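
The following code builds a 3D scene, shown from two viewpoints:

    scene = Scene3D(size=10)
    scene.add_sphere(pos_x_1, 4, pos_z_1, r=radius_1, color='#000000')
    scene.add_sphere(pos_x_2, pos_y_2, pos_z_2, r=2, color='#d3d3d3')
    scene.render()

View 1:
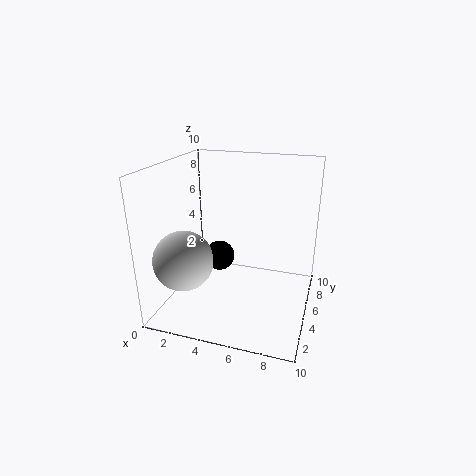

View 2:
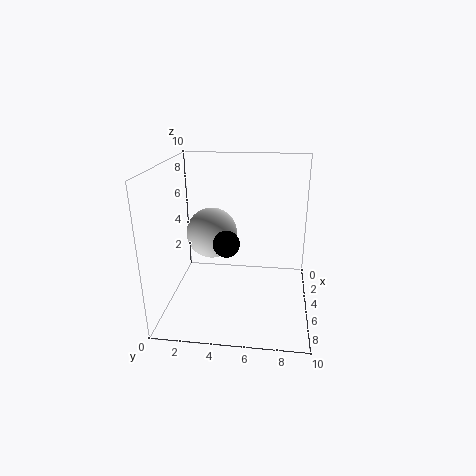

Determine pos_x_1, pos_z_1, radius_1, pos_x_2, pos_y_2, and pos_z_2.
pos_x_1 = 4, pos_z_1 = 4, radius_1 = 1, pos_x_2 = 2, pos_y_2 = 2.5, pos_z_2 = 4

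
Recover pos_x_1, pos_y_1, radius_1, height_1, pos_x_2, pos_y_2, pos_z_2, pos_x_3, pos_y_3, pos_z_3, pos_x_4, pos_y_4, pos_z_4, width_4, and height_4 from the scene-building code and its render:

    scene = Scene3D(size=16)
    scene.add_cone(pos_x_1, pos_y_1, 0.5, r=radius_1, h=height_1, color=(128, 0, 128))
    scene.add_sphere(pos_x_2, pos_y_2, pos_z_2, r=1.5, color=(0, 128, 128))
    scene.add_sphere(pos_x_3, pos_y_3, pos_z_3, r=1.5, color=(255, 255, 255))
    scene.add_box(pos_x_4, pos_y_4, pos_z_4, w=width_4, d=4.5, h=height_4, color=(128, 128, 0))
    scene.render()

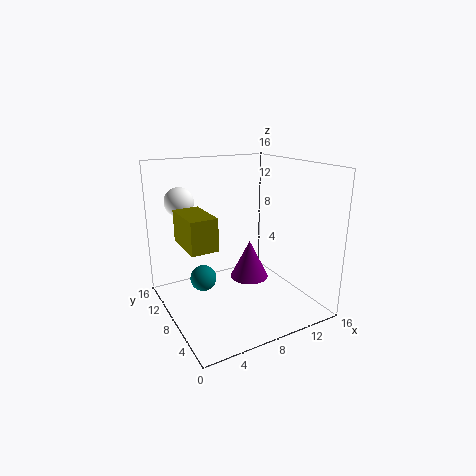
pos_x_1 = 12, pos_y_1 = 12, radius_1 = 2.5, height_1 = 5, pos_x_2 = 4.5, pos_y_2 = 10, pos_z_2 = 3, pos_x_3 = 2, pos_y_3 = 9.5, pos_z_3 = 12.5, pos_x_4 = 0.5, pos_y_4 = 2.5, pos_z_4 = 9.5, width_4 = 2.5, height_4 = 3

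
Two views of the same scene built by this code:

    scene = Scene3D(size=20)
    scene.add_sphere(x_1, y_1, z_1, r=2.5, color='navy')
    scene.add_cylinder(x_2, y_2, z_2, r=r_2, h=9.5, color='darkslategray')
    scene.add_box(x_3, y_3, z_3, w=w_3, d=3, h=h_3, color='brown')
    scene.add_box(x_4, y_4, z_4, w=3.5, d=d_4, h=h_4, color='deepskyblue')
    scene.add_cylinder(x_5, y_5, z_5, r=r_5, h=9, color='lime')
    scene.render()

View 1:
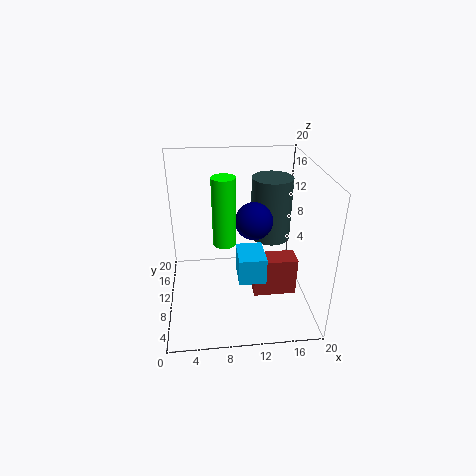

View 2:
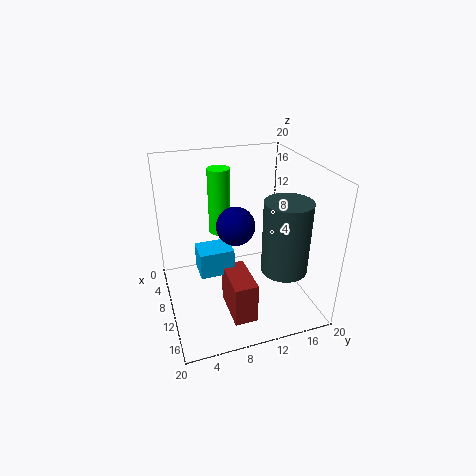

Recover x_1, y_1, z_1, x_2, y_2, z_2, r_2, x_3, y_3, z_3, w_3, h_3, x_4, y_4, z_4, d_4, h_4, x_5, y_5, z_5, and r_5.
x_1 = 12, y_1 = 9, z_1 = 13, x_2 = 15.5, y_2 = 14.5, z_2 = 7.5, r_2 = 3, x_3 = 12, y_3 = 7, z_3 = 2, w_3 = 6, h_3 = 5.5, x_4 = 9.5, y_4 = 4, z_4 = 6.5, d_4 = 4.5, h_4 = 3.5, x_5 = 8, y_5 = 8, z_5 = 10.5, r_5 = 1.5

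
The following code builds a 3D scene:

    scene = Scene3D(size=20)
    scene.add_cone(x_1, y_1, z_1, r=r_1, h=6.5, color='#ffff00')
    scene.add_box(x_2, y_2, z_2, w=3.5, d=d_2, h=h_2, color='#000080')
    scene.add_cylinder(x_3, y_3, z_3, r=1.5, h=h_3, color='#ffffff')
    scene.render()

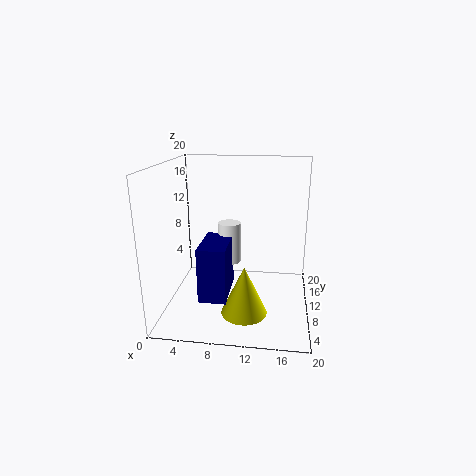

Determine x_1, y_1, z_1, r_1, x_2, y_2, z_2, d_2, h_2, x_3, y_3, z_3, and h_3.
x_1 = 11.5
y_1 = 5
z_1 = 1.5
r_1 = 3
x_2 = 6
y_2 = 2.5
z_2 = 4
d_2 = 6.5
h_2 = 7
x_3 = 9
y_3 = 9
z_3 = 7
h_3 = 5.5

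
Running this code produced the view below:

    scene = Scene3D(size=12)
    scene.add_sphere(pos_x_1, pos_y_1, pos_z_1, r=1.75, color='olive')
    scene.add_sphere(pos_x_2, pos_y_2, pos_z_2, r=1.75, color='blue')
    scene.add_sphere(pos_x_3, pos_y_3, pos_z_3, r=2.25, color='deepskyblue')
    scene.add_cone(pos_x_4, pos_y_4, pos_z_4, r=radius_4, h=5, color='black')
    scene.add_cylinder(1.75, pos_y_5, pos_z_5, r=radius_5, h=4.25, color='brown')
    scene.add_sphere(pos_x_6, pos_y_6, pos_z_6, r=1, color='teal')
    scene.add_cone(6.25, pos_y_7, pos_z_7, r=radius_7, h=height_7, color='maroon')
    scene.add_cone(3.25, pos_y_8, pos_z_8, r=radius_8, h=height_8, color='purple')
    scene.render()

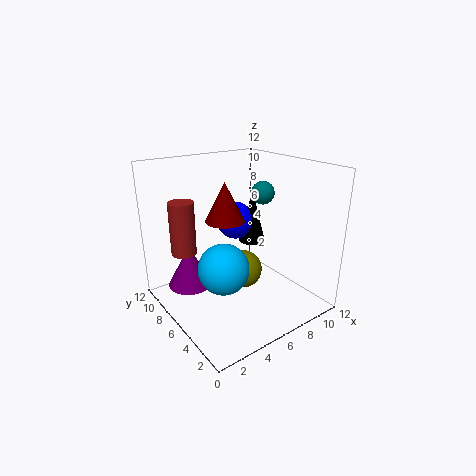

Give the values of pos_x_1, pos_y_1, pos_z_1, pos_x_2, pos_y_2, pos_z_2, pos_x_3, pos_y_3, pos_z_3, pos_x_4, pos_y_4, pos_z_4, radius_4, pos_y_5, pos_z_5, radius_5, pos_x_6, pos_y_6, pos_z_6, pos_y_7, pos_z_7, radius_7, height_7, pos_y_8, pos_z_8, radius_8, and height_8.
pos_x_1 = 7.5, pos_y_1 = 7.25, pos_z_1 = 2, pos_x_2 = 8.25, pos_y_2 = 9.5, pos_z_2 = 6, pos_x_3 = 5, pos_y_3 = 6.75, pos_z_3 = 3, pos_x_4 = 9.5, pos_y_4 = 8.5, pos_z_4 = 4, radius_4 = 1.25, pos_y_5 = 7.5, pos_z_5 = 5.25, radius_5 = 1, pos_x_6 = 9, pos_y_6 = 6.5, pos_z_6 = 9.25, pos_y_7 = 8.25, pos_z_7 = 6.75, radius_7 = 1.75, height_7 = 3.5, pos_y_8 = 9.75, pos_z_8 = 0.75, radius_8 = 2, height_8 = 3.75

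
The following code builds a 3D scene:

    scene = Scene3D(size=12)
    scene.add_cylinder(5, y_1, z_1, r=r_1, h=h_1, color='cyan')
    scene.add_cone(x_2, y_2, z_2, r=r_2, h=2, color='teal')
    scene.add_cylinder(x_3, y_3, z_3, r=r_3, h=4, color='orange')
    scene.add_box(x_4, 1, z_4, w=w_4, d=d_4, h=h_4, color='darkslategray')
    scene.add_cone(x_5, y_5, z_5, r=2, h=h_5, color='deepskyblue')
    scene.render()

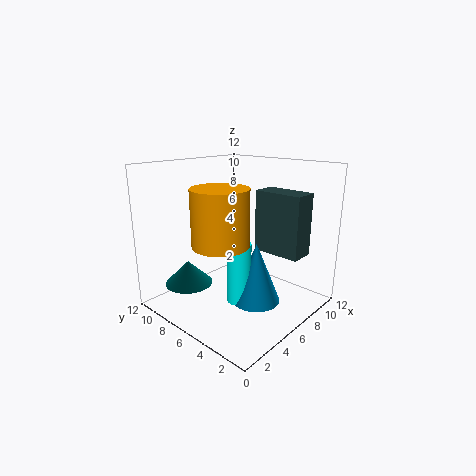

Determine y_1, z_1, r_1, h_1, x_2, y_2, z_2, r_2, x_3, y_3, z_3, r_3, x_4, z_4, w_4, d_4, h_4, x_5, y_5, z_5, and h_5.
y_1 = 5, z_1 = 1, r_1 = 1, h_1 = 5, x_2 = 3, y_2 = 9, z_2 = 2, r_2 = 2, x_3 = 2, y_3 = 4, z_3 = 7, r_3 = 2, x_4 = 7, z_4 = 5, w_4 = 2, d_4 = 4, h_4 = 5, x_5 = 6, y_5 = 4, z_5 = 1, h_5 = 5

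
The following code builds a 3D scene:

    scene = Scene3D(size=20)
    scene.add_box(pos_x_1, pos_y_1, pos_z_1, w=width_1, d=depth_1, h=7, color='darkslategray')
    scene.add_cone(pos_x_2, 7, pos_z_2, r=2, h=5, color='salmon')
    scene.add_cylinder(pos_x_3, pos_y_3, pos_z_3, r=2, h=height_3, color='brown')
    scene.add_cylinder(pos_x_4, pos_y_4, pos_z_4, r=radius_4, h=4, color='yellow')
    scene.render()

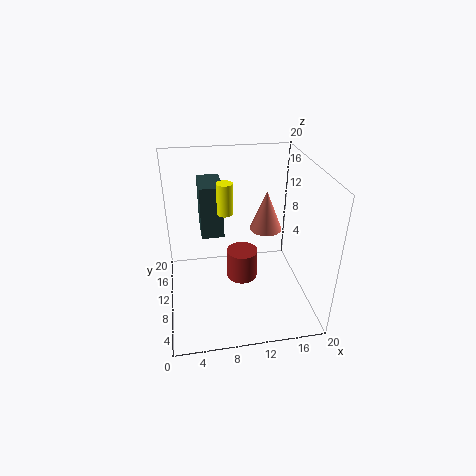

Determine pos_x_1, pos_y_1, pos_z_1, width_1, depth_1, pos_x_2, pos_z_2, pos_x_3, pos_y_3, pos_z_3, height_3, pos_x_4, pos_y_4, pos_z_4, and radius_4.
pos_x_1 = 5
pos_y_1 = 9
pos_z_1 = 11
width_1 = 3
depth_1 = 5
pos_x_2 = 13
pos_z_2 = 13
pos_x_3 = 10
pos_y_3 = 7
pos_z_3 = 6
height_3 = 4
pos_x_4 = 8
pos_y_4 = 8
pos_z_4 = 15
radius_4 = 1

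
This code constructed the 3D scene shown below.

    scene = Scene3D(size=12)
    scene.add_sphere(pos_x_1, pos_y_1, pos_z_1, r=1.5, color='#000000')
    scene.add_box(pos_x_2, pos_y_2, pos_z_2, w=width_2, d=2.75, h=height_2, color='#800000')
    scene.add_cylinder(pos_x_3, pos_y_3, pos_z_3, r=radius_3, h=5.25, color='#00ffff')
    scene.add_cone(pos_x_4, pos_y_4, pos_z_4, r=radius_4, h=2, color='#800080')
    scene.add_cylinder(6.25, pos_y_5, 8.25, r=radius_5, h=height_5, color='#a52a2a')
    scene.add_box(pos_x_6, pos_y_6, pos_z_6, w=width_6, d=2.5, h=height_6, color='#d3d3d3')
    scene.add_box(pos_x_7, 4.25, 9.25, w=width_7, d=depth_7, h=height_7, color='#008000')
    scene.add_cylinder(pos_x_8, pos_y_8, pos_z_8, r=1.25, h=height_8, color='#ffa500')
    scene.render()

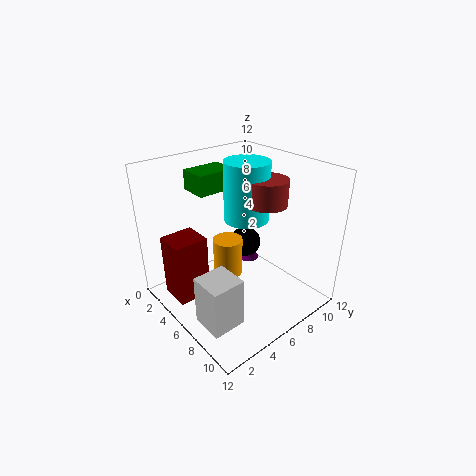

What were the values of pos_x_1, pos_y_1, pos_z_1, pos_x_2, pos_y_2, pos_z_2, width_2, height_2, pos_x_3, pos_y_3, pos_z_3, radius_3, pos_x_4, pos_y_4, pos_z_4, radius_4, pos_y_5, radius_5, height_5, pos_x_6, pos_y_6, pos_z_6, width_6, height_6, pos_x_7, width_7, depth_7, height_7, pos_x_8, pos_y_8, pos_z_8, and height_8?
pos_x_1 = 3
pos_y_1 = 9.5
pos_z_1 = 3
pos_x_2 = 3
pos_y_2 = 0.5
pos_z_2 = 1.5
width_2 = 2.5
height_2 = 5.25
pos_x_3 = 4.5
pos_y_3 = 8.25
pos_z_3 = 6.5
radius_3 = 2
pos_x_4 = 3.5
pos_y_4 = 9.5
pos_z_4 = 1.5
radius_4 = 1
pos_y_5 = 9
radius_5 = 1.75
height_5 = 2.25
pos_x_6 = 8
pos_y_6 = 0.25
pos_z_6 = 2
width_6 = 2.5
height_6 = 3.75
pos_x_7 = 1
width_7 = 2.5
depth_7 = 3.5
height_7 = 1.75
pos_x_8 = 5.25
pos_y_8 = 5.5
pos_z_8 = 2.5
height_8 = 3.25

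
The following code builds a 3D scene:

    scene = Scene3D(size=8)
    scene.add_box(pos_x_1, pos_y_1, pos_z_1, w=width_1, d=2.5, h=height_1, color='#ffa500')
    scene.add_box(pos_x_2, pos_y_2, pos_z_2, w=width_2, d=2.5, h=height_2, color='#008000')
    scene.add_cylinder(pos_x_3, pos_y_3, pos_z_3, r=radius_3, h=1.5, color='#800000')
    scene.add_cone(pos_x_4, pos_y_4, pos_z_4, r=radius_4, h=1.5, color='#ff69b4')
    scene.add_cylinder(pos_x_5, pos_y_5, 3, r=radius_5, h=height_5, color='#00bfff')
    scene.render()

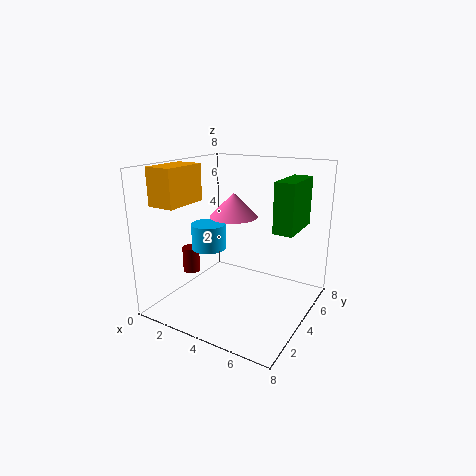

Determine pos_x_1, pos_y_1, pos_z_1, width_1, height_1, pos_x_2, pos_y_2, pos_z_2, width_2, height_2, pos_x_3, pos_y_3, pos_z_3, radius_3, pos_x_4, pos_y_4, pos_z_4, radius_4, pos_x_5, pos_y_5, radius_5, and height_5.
pos_x_1 = 0.5
pos_y_1 = 1
pos_z_1 = 6
width_1 = 1.5
height_1 = 2
pos_x_2 = 6.5
pos_y_2 = 3
pos_z_2 = 5
width_2 = 1
height_2 = 2.5
pos_x_3 = 1
pos_y_3 = 3.5
pos_z_3 = 1.5
radius_3 = 0.5
pos_x_4 = 2.5
pos_y_4 = 6
pos_z_4 = 4.5
radius_4 = 1.5
pos_x_5 = 2
pos_y_5 = 4
radius_5 = 1
height_5 = 1.5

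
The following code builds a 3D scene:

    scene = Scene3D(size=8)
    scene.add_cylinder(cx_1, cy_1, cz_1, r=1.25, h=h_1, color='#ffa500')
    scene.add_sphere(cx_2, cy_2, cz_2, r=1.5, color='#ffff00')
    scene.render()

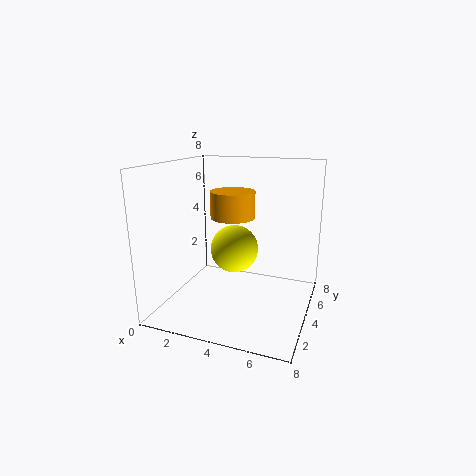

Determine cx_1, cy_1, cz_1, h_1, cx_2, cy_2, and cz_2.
cx_1 = 3.5, cy_1 = 4.5, cz_1 = 5, h_1 = 1.5, cx_2 = 3, cy_2 = 6, cz_2 = 2.5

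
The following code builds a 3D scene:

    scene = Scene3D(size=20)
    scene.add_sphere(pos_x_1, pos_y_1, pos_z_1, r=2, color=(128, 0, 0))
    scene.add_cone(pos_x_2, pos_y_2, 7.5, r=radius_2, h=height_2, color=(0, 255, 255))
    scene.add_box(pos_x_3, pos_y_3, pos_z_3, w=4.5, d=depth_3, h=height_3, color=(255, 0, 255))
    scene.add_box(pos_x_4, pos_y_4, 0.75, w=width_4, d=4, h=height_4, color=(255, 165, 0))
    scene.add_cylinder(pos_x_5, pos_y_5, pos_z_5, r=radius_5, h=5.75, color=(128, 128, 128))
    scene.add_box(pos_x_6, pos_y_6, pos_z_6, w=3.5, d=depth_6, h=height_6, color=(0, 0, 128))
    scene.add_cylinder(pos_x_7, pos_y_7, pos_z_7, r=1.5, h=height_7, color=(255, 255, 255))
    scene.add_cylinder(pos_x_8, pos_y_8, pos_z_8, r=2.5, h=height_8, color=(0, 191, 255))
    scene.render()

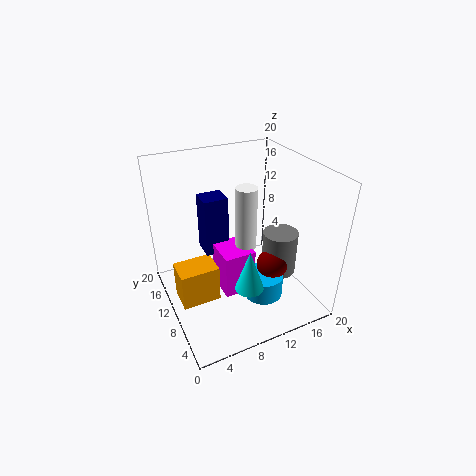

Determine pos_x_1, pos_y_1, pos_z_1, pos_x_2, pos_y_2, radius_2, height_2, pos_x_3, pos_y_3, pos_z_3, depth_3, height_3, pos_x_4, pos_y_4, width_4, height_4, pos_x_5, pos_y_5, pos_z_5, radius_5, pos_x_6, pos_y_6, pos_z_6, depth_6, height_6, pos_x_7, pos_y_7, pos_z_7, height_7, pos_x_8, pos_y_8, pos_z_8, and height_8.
pos_x_1 = 12.25; pos_y_1 = 4.5; pos_z_1 = 8.5; pos_x_2 = 8; pos_y_2 = 2.75; radius_2 = 1.75; height_2 = 5.25; pos_x_3 = 7.25; pos_y_3 = 8; pos_z_3 = 1.75; depth_3 = 5; height_3 = 6.5; pos_x_4 = 1.25; pos_y_4 = 9.25; width_4 = 5.5; height_4 = 5.5; pos_x_5 = 13.75; pos_y_5 = 5.25; pos_z_5 = 6.75; radius_5 = 2.25; pos_x_6 = 6.25; pos_y_6 = 12.5; pos_z_6 = 6.5; depth_6 = 3.25; height_6 = 8.5; pos_x_7 = 11.5; pos_y_7 = 10.5; pos_z_7 = 8; height_7 = 9; pos_x_8 = 10.75; pos_y_8 = 4; pos_z_8 = 4.75; height_8 = 3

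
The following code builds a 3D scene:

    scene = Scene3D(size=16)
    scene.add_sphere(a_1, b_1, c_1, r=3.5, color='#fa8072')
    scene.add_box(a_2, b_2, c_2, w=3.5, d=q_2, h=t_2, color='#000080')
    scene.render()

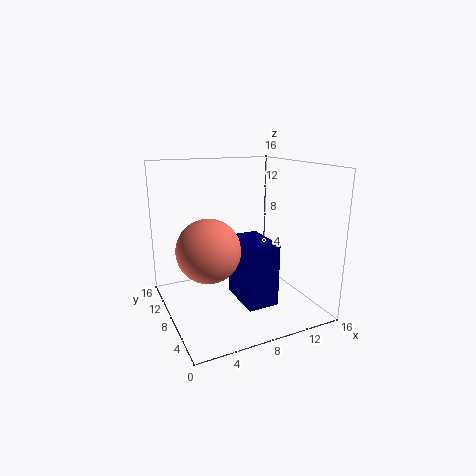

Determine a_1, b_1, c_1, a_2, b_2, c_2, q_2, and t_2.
a_1 = 4.5
b_1 = 8
c_1 = 7
a_2 = 7.5
b_2 = 4
c_2 = 1
q_2 = 5.5
t_2 = 7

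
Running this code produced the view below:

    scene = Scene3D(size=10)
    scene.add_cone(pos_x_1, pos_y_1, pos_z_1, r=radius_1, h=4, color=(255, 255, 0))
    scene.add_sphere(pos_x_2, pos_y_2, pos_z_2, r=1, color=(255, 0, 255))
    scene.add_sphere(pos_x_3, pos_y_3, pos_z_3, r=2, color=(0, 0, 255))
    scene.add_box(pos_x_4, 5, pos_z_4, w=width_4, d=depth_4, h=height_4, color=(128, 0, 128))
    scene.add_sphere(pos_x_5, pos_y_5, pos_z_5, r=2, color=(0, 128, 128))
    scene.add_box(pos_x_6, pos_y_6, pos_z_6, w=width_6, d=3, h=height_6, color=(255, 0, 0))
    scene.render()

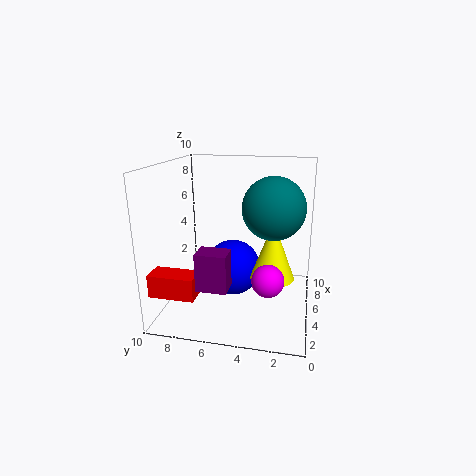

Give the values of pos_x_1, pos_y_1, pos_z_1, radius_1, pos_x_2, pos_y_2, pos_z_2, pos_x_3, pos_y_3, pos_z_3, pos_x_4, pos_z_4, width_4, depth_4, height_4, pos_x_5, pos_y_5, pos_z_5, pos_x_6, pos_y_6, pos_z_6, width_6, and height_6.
pos_x_1 = 4.5; pos_y_1 = 2.5; pos_z_1 = 2.5; radius_1 = 1.5; pos_x_2 = 2; pos_y_2 = 2.5; pos_z_2 = 3.5; pos_x_3 = 5.5; pos_y_3 = 5.5; pos_z_3 = 2.5; pos_x_4 = 1.5; pos_z_4 = 2.5; width_4 = 1.5; depth_4 = 2; height_4 = 2.5; pos_x_5 = 4; pos_y_5 = 2.5; pos_z_5 = 7.5; pos_x_6 = 1; pos_y_6 = 7; pos_z_6 = 2; width_6 = 1.5; height_6 = 1.5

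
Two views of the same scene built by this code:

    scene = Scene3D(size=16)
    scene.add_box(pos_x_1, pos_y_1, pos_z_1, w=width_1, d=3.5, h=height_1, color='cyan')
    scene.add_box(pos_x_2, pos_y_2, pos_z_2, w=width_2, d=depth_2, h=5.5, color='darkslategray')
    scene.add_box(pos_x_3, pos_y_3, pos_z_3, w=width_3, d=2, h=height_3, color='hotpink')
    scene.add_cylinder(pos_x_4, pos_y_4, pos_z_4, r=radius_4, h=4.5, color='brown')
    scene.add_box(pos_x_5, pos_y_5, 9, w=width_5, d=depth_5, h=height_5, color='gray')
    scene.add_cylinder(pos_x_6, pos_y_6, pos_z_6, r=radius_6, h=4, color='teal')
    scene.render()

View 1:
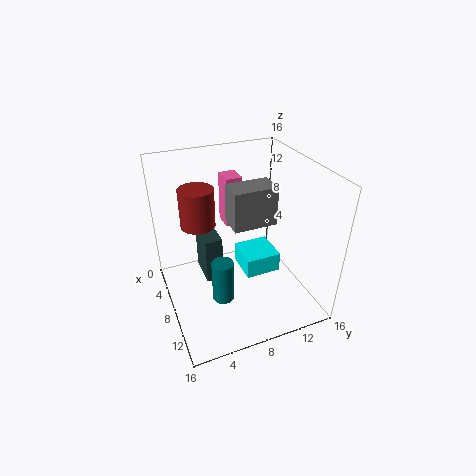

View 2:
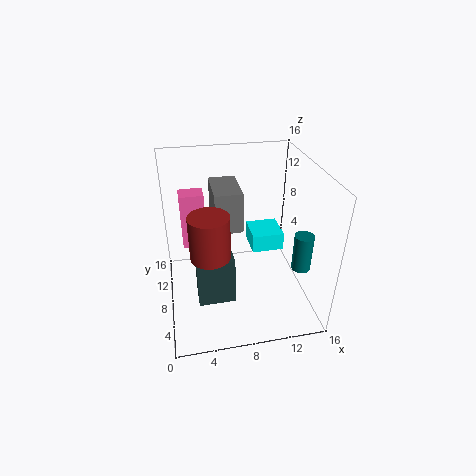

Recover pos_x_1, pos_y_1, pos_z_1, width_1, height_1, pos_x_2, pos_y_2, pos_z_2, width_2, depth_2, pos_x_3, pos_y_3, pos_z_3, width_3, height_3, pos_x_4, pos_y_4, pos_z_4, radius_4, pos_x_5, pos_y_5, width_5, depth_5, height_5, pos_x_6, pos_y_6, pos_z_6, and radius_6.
pos_x_1 = 9.5, pos_y_1 = 7, pos_z_1 = 6.5, width_1 = 3.5, height_1 = 2, pos_x_2 = 3, pos_y_2 = 4.5, pos_z_2 = 2, width_2 = 4, depth_2 = 2, pos_x_3 = 2, pos_y_3 = 8, pos_z_3 = 7.5, width_3 = 2.5, height_3 = 6, pos_x_4 = 4.5, pos_y_4 = 4.5, pos_z_4 = 8.5, radius_4 = 2, pos_x_5 = 5.5, pos_y_5 = 7.5, width_5 = 3, depth_5 = 5, height_5 = 4.5, pos_x_6 = 14, pos_y_6 = 4, pos_z_6 = 6, radius_6 = 1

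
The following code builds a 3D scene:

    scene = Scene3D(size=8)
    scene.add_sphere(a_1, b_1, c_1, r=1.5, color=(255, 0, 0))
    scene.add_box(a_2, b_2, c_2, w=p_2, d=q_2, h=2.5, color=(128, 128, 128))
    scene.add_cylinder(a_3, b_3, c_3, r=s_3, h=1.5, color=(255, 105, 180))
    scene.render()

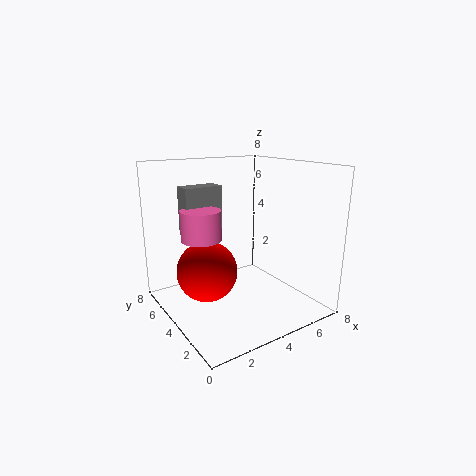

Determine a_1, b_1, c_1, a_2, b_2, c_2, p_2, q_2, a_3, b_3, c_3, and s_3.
a_1 = 1.5; b_1 = 3; c_1 = 3; a_2 = 1; b_2 = 4; c_2 = 4.5; p_2 = 2; q_2 = 1; a_3 = 1.5; b_3 = 3.5; c_3 = 4.5; s_3 = 1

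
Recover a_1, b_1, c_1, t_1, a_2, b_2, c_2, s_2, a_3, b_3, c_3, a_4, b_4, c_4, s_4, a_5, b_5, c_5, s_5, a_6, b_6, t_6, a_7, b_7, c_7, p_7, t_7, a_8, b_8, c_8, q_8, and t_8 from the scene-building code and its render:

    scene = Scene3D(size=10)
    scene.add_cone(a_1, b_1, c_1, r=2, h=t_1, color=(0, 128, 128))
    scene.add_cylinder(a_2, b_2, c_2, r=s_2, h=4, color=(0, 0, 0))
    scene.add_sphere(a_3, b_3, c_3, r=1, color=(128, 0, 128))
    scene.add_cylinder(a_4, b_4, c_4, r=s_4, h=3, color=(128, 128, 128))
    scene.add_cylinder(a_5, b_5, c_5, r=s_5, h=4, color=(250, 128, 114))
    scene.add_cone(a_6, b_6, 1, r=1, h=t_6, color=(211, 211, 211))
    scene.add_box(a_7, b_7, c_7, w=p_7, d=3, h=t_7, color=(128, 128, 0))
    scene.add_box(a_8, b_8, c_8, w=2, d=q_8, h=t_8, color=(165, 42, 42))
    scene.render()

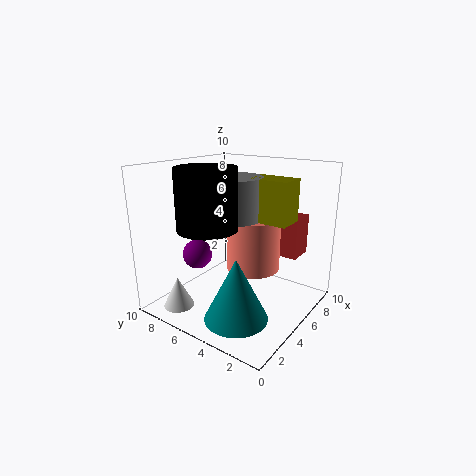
a_1 = 2; b_1 = 3; c_1 = 1; t_1 = 4; a_2 = 3; b_2 = 6; c_2 = 6; s_2 = 2; a_3 = 3; b_3 = 7; c_3 = 4; a_4 = 6; b_4 = 6; c_4 = 6; s_4 = 2; a_5 = 7; b_5 = 5; c_5 = 2; s_5 = 2; a_6 = 1; b_6 = 7; t_6 = 2; a_7 = 6; b_7 = 2; c_7 = 6; p_7 = 2; t_7 = 3; a_8 = 8; b_8 = 2; c_8 = 3; q_8 = 3; t_8 = 3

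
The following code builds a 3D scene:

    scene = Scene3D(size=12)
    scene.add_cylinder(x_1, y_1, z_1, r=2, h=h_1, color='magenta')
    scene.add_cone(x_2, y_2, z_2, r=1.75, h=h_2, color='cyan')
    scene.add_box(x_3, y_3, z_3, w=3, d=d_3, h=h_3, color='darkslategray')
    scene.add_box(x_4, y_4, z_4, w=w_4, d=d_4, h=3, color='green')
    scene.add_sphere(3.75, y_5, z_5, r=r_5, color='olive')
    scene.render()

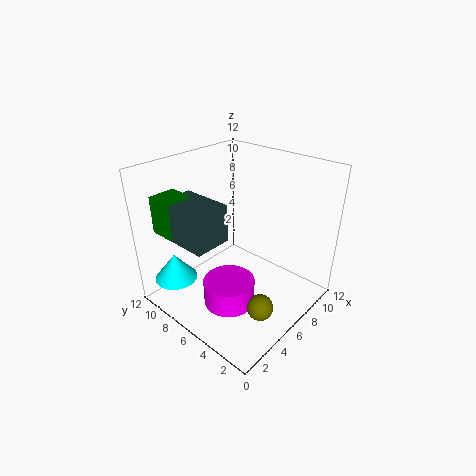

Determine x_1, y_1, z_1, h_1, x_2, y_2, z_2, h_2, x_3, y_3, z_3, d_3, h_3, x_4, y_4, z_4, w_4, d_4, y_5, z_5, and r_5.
x_1 = 3.25
y_1 = 4.5
z_1 = 2
h_1 = 2
x_2 = 1.75
y_2 = 9.25
z_2 = 2.75
h_2 = 2.25
x_3 = 1.25
y_3 = 5.5
z_3 = 6.75
d_3 = 4.25
h_3 = 3
x_4 = 1
y_4 = 8.5
z_4 = 7
w_4 = 2.25
d_4 = 2
y_5 = 1.75
z_5 = 2.5
r_5 = 1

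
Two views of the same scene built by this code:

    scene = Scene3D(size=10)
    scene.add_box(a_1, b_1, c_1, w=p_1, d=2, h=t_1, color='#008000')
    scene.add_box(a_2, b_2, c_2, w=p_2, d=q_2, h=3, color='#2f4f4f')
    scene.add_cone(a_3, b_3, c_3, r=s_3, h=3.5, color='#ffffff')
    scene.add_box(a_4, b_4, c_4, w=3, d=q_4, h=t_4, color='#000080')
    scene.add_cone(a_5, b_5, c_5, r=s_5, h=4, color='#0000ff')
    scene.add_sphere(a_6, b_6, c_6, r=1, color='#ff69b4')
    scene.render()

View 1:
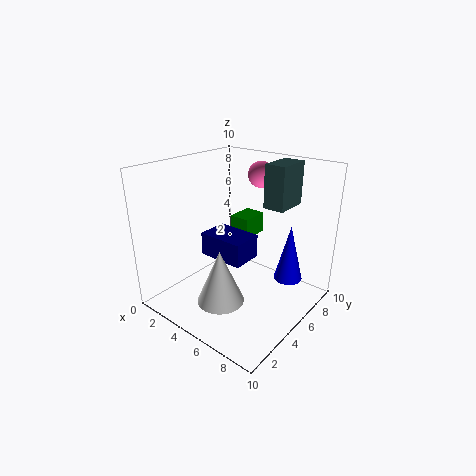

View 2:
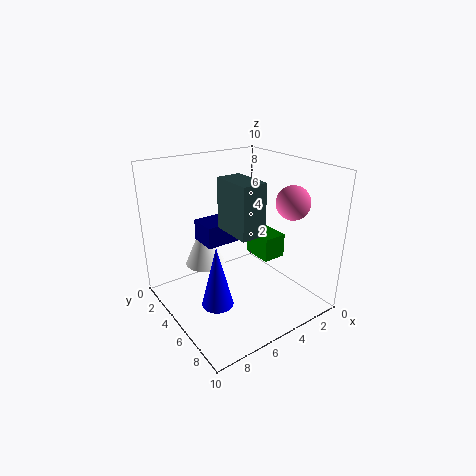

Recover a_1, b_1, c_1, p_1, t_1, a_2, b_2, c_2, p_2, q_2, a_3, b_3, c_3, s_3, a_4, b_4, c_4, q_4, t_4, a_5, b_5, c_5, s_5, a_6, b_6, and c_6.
a_1 = 3.5
b_1 = 6
c_1 = 4.5
p_1 = 1.5
t_1 = 1.5
a_2 = 6
b_2 = 6.5
c_2 = 7
p_2 = 1.5
q_2 = 2.5
a_3 = 6
b_3 = 2
c_3 = 2
s_3 = 1.5
a_4 = 4
b_4 = 2.5
c_4 = 4.5
q_4 = 2
t_4 = 1.5
a_5 = 8
b_5 = 7
c_5 = 2
s_5 = 1
a_6 = 4
b_6 = 9
c_6 = 8.5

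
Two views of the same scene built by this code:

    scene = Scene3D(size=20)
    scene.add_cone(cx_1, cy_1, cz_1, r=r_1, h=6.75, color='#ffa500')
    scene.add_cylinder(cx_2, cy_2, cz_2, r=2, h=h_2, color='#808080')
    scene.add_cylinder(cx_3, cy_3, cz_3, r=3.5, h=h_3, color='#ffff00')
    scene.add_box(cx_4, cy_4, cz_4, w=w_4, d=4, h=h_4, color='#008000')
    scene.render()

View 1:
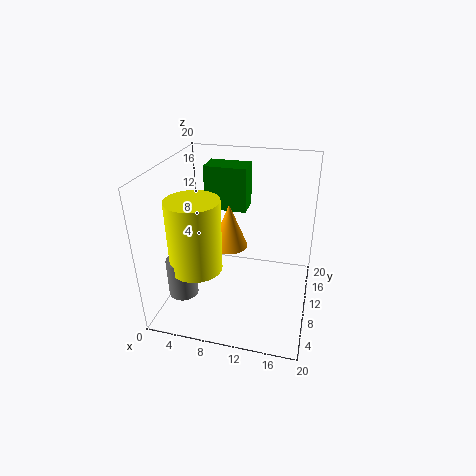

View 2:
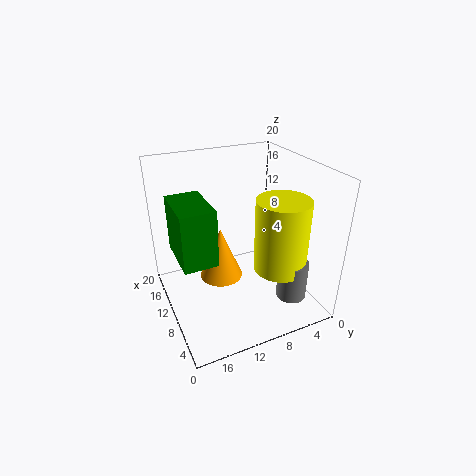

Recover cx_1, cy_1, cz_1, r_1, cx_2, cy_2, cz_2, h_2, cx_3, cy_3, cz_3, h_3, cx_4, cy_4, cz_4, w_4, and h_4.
cx_1 = 7.75
cy_1 = 13.5
cz_1 = 6.5
r_1 = 2.75
cx_2 = 3.5
cy_2 = 5
cz_2 = 3.25
h_2 = 5.25
cx_3 = 5.25
cy_3 = 6
cz_3 = 7
h_3 = 9.75
cx_4 = 3.25
cy_4 = 15.5
cz_4 = 11.25
w_4 = 6.5
h_4 = 6.75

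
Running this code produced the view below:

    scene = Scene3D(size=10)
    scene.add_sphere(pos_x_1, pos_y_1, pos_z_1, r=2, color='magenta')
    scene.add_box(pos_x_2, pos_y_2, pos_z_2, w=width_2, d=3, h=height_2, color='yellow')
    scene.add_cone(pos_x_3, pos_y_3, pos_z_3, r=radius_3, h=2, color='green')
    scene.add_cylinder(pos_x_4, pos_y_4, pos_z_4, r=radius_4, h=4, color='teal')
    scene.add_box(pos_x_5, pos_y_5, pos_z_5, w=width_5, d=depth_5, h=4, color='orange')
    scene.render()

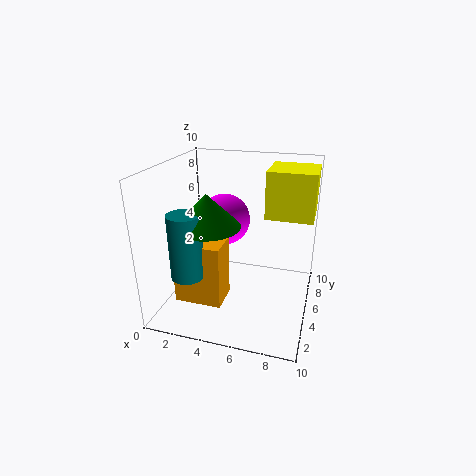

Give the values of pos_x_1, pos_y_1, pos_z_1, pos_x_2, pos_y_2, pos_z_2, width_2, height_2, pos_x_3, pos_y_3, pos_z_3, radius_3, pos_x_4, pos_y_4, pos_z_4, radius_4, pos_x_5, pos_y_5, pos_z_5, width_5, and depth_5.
pos_x_1 = 3
pos_y_1 = 8
pos_z_1 = 5
pos_x_2 = 7
pos_y_2 = 4
pos_z_2 = 7
width_2 = 3
height_2 = 3
pos_x_3 = 4
pos_y_3 = 2
pos_z_3 = 7
radius_3 = 2
pos_x_4 = 3
pos_y_4 = 1
pos_z_4 = 4
radius_4 = 1
pos_x_5 = 2
pos_y_5 = 1
pos_z_5 = 2
width_5 = 3
depth_5 = 2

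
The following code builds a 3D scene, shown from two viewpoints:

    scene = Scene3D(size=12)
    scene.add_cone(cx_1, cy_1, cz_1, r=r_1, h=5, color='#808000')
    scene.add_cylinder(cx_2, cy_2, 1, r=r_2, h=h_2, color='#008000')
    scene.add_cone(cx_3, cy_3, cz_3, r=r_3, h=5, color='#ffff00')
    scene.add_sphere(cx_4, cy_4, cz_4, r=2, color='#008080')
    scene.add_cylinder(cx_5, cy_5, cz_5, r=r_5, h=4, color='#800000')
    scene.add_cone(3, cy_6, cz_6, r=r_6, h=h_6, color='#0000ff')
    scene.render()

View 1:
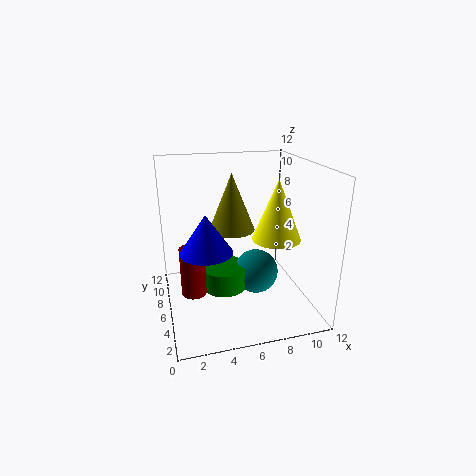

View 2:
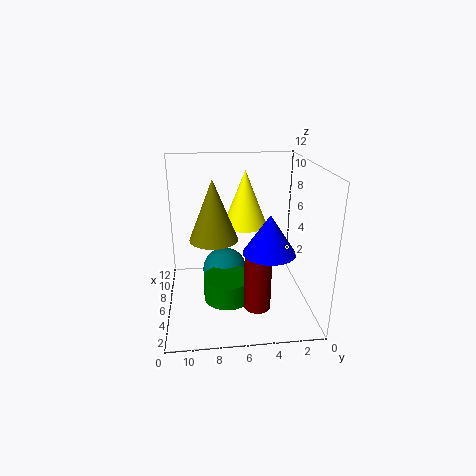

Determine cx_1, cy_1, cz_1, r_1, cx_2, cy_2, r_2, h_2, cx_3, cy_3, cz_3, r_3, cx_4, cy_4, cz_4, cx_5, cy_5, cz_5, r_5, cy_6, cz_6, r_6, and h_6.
cx_1 = 6, cy_1 = 8, cz_1 = 6, r_1 = 2, cx_2 = 5, cy_2 = 7, r_2 = 2, h_2 = 2, cx_3 = 9, cy_3 = 5, cz_3 = 6, r_3 = 2, cx_4 = 8, cy_4 = 7, cz_4 = 2, cx_5 = 2, cy_5 = 5, cz_5 = 2, r_5 = 1, cy_6 = 4, cz_6 = 6, r_6 = 2, h_6 = 3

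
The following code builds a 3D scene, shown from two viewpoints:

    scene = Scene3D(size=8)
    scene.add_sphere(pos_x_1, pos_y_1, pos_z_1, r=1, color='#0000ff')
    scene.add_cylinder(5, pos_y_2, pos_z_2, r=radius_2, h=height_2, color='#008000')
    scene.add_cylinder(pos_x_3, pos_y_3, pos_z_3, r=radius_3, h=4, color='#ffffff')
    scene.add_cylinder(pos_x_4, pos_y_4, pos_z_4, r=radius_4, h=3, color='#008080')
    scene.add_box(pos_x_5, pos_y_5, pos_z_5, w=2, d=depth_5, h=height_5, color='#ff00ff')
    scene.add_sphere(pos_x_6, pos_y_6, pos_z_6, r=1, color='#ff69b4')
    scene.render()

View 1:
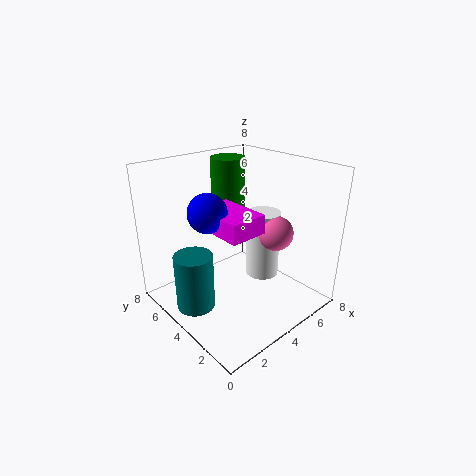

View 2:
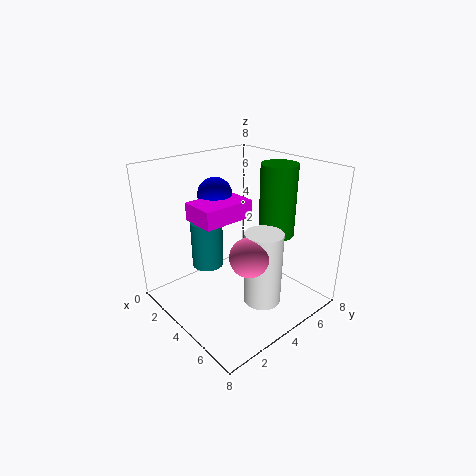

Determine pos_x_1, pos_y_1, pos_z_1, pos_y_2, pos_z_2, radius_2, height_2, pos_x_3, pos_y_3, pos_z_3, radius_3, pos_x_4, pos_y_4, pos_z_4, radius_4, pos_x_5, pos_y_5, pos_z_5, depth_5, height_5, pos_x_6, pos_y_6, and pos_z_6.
pos_x_1 = 2, pos_y_1 = 4, pos_z_1 = 6, pos_y_2 = 6, pos_z_2 = 4, radius_2 = 1, height_2 = 4, pos_x_3 = 6, pos_y_3 = 4, pos_z_3 = 1, radius_3 = 1, pos_x_4 = 1, pos_y_4 = 4, pos_z_4 = 1, radius_4 = 1, pos_x_5 = 2, pos_y_5 = 2, pos_z_5 = 5, depth_5 = 3, height_5 = 1, pos_x_6 = 6, pos_y_6 = 3, pos_z_6 = 4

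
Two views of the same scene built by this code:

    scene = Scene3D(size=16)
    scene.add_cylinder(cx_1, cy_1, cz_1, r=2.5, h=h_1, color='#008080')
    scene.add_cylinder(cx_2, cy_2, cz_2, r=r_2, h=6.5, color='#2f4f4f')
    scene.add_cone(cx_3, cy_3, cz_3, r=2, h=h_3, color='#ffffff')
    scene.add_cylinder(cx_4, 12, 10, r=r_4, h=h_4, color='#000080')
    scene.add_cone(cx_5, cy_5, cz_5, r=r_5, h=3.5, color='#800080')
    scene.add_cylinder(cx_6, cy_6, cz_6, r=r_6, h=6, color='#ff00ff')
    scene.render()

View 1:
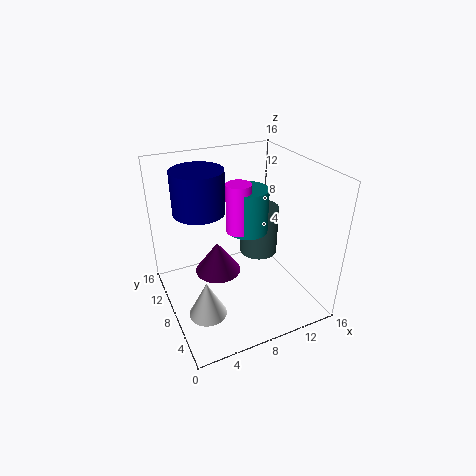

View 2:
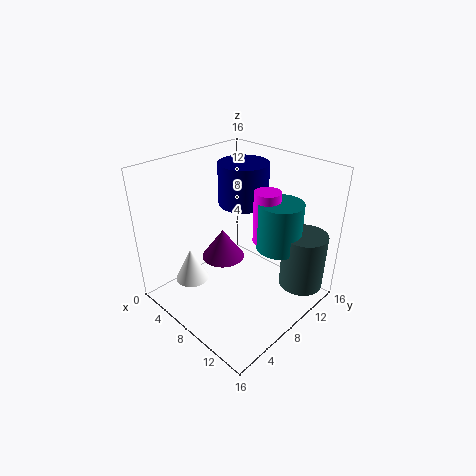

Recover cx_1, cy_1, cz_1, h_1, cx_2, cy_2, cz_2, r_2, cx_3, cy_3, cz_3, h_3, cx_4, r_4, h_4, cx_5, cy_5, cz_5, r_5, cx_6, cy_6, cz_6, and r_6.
cx_1 = 11, cy_1 = 11.5, cz_1 = 6.5, h_1 = 5.5, cx_2 = 13.5, cy_2 = 13, cz_2 = 2, r_2 = 2.5, cx_3 = 3, cy_3 = 5, cz_3 = 1.5, h_3 = 4, cx_4 = 5, r_4 = 3, h_4 = 5, cx_5 = 5.5, cy_5 = 8, cz_5 = 4.5, r_5 = 2.5, cx_6 = 9.5, cy_6 = 11, cz_6 = 7, r_6 = 1.5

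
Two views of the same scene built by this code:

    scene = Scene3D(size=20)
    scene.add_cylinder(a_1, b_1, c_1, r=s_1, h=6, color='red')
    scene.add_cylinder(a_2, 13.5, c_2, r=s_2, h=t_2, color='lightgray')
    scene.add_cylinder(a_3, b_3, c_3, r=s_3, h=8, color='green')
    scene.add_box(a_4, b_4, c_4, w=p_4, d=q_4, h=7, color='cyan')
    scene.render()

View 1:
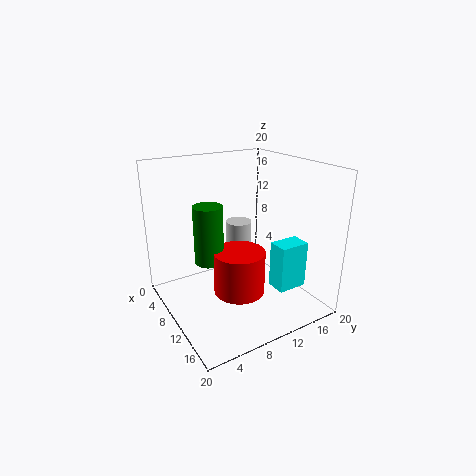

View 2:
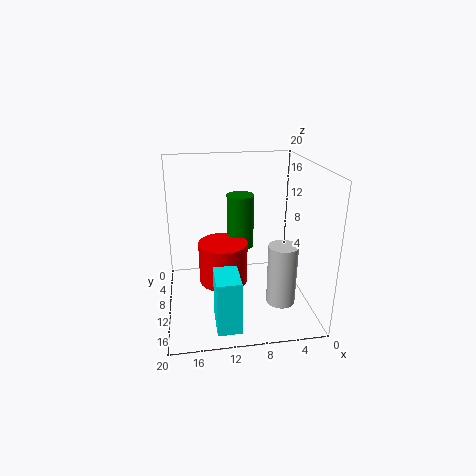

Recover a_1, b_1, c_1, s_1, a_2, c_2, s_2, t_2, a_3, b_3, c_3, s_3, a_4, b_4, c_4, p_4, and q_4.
a_1 = 12, b_1 = 9, c_1 = 3, s_1 = 3.5, a_2 = 4.5, c_2 = 1.5, s_2 = 2, t_2 = 8.5, a_3 = 9, b_3 = 6, c_3 = 7, s_3 = 2, a_4 = 11, b_4 = 15, c_4 = 1.5, p_4 = 3, q_4 = 4.5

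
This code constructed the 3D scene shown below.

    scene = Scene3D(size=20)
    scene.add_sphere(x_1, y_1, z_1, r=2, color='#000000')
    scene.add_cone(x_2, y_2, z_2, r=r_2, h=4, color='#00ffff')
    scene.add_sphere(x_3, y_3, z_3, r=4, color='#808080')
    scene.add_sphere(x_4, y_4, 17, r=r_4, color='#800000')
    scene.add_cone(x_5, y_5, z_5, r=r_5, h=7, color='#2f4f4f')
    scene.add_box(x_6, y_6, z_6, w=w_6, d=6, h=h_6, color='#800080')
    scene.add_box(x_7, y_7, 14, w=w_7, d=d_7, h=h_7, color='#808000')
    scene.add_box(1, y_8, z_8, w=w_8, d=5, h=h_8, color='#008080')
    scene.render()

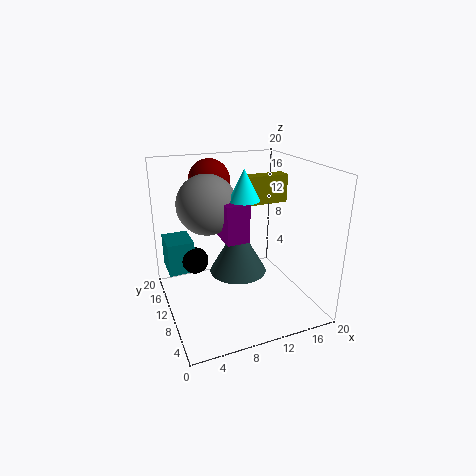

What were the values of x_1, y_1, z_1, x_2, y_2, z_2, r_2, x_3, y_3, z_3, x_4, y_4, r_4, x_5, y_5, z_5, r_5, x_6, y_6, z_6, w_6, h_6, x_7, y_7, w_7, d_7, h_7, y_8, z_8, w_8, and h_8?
x_1 = 5, y_1 = 15, z_1 = 5, x_2 = 10, y_2 = 8, z_2 = 16, r_2 = 2, x_3 = 6, y_3 = 11, z_3 = 15, x_4 = 8, y_4 = 16, r_4 = 3, x_5 = 10, y_5 = 10, z_5 = 5, r_5 = 4, x_6 = 7, y_6 = 6, z_6 = 11, w_6 = 3, h_6 = 5, x_7 = 12, y_7 = 11, w_7 = 6, d_7 = 2, h_7 = 4, y_8 = 15, z_8 = 3, w_8 = 4, h_8 = 5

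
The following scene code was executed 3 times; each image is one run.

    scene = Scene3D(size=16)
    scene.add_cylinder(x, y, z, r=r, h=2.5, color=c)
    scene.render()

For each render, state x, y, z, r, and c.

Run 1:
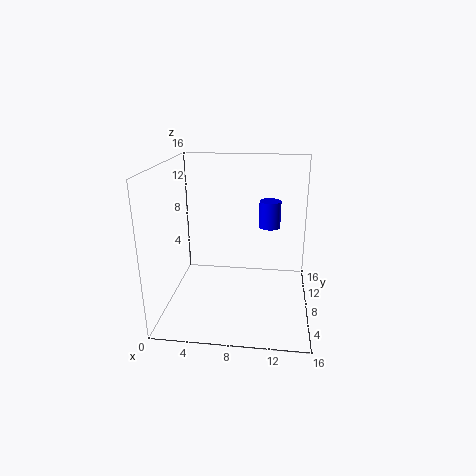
x = 11.5
y = 4
z = 11
r = 1
c = 'blue'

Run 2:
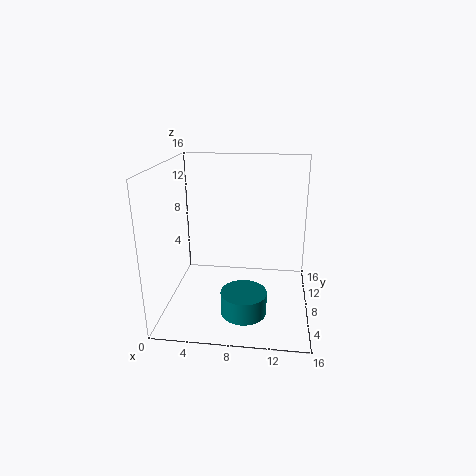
x = 9
y = 5
z = 0.5
r = 2.5
c = 'teal'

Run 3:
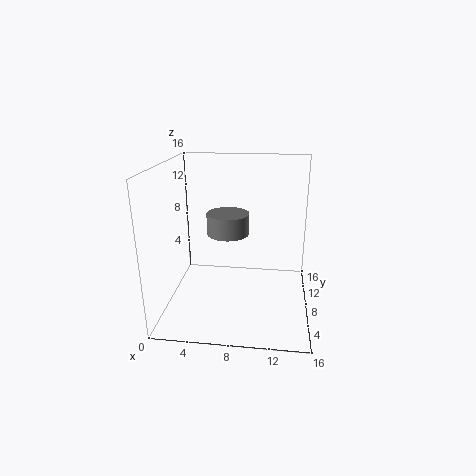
x = 6.5
y = 10.5
z = 7.5
r = 2.5
c = 'gray'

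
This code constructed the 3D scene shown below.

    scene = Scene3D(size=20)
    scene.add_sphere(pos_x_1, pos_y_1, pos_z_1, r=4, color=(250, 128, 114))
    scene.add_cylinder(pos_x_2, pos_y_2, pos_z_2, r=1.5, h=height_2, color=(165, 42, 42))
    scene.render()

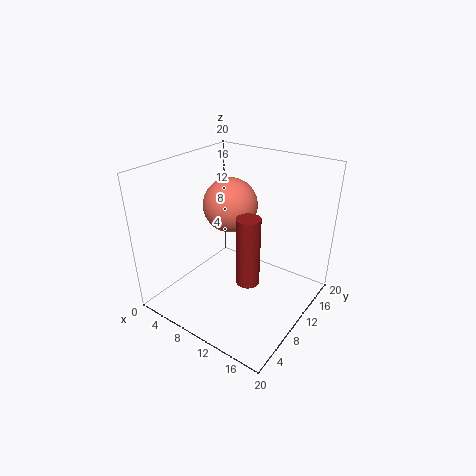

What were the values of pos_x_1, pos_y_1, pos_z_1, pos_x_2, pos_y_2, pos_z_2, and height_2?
pos_x_1 = 6.5, pos_y_1 = 13, pos_z_1 = 13, pos_x_2 = 14, pos_y_2 = 6.5, pos_z_2 = 6.5, height_2 = 9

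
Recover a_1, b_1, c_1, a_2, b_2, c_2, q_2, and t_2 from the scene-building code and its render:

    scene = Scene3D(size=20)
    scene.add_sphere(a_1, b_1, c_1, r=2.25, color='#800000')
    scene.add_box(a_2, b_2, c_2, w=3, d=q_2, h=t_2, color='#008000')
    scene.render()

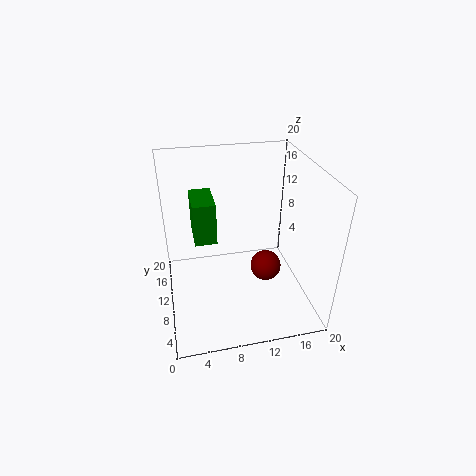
a_1 = 14.25, b_1 = 10, c_1 = 4.5, a_2 = 4, b_2 = 9.25, c_2 = 10, q_2 = 5.5, t_2 = 5.75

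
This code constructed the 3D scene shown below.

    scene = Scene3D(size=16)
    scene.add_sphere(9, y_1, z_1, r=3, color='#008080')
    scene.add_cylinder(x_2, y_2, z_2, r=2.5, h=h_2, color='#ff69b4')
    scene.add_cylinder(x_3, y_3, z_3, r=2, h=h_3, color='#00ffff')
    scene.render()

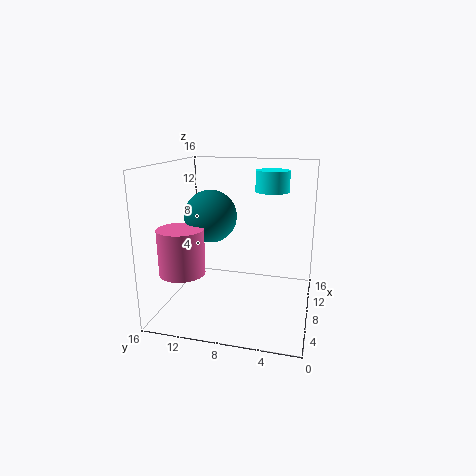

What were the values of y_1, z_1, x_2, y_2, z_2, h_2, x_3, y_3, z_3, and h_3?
y_1 = 11.5
z_1 = 10
x_2 = 5
y_2 = 13.5
z_2 = 4.5
h_2 = 5
x_3 = 12.5
y_3 = 5
z_3 = 12.5
h_3 = 2.5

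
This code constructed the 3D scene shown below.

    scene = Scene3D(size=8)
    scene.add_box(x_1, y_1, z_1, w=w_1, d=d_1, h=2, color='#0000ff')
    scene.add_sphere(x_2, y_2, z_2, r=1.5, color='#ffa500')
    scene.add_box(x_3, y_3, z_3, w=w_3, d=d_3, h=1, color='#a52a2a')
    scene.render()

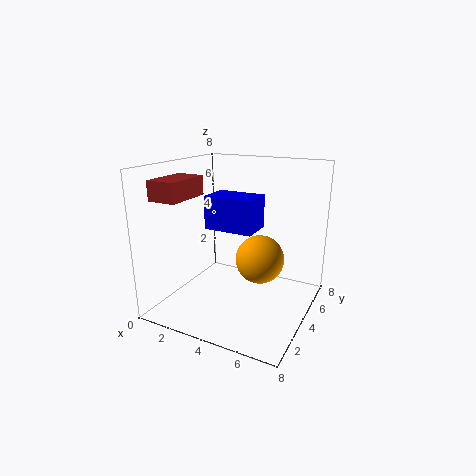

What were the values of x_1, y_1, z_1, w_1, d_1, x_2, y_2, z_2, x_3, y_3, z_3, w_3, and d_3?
x_1 = 1.5
y_1 = 4.5
z_1 = 4
w_1 = 3
d_1 = 2
x_2 = 4.5
y_2 = 6
z_2 = 2
x_3 = 1
y_3 = 0.5
z_3 = 6.5
w_3 = 1.5
d_3 = 2.5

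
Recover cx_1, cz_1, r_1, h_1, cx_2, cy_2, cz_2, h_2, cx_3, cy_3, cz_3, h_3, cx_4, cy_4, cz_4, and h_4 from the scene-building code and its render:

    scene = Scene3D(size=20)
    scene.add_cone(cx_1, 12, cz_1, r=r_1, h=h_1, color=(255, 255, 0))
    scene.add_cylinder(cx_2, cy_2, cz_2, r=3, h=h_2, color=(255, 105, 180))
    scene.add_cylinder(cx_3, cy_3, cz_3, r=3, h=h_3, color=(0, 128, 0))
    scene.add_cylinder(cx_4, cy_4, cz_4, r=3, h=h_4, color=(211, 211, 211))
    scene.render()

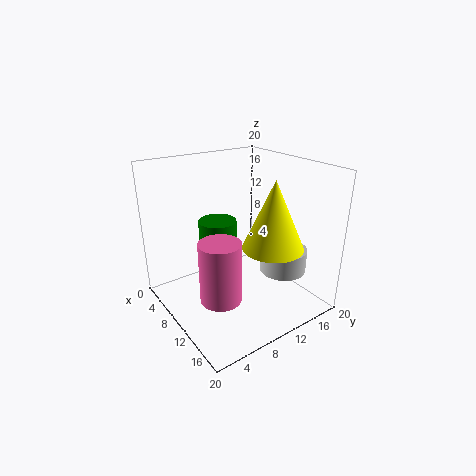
cx_1 = 15
cz_1 = 10
r_1 = 4
h_1 = 9
cx_2 = 10
cy_2 = 7
cz_2 = 1
h_2 = 9
cx_3 = 3
cy_3 = 11
cz_3 = 3
h_3 = 7
cx_4 = 16
cy_4 = 13
cz_4 = 7
h_4 = 3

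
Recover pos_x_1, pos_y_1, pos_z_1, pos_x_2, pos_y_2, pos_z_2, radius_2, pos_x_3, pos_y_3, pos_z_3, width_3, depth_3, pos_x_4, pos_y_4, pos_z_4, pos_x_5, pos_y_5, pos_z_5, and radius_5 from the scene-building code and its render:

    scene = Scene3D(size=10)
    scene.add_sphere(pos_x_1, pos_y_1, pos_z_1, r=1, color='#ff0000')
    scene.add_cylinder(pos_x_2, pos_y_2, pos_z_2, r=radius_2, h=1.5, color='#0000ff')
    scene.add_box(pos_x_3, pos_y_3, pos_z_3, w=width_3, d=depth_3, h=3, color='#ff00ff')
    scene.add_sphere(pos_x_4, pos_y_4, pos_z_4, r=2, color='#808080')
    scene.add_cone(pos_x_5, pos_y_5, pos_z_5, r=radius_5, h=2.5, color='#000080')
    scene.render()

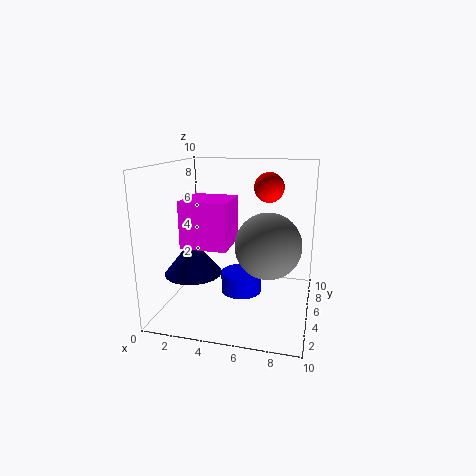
pos_x_1 = 7, pos_y_1 = 5.5, pos_z_1 = 8.5, pos_x_2 = 5, pos_y_2 = 6, pos_z_2 = 0.5, radius_2 = 1.5, pos_x_3 = 2, pos_y_3 = 2, pos_z_3 = 5, width_3 = 3, depth_3 = 3, pos_x_4 = 7.5, pos_y_4 = 2.5, pos_z_4 = 5.5, pos_x_5 = 2, pos_y_5 = 4, pos_z_5 = 2.5, radius_5 = 2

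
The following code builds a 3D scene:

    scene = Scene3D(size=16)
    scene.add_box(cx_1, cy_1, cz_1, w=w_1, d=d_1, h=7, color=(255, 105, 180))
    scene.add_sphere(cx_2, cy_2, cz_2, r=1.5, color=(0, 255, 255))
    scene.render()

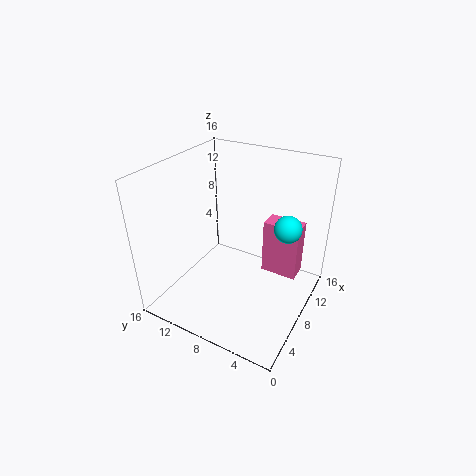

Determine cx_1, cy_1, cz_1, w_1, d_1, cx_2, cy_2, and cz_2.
cx_1 = 12.5, cy_1 = 2.5, cz_1 = 1, w_1 = 2.5, d_1 = 4.5, cx_2 = 10, cy_2 = 3, cz_2 = 9.5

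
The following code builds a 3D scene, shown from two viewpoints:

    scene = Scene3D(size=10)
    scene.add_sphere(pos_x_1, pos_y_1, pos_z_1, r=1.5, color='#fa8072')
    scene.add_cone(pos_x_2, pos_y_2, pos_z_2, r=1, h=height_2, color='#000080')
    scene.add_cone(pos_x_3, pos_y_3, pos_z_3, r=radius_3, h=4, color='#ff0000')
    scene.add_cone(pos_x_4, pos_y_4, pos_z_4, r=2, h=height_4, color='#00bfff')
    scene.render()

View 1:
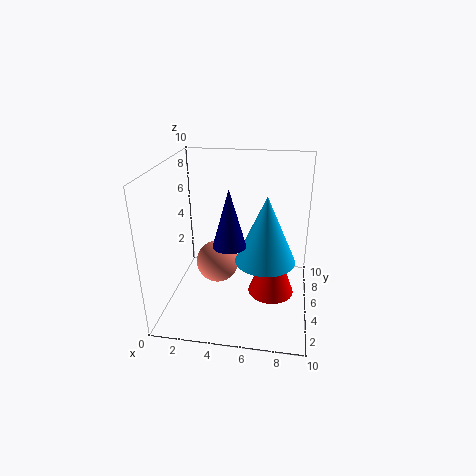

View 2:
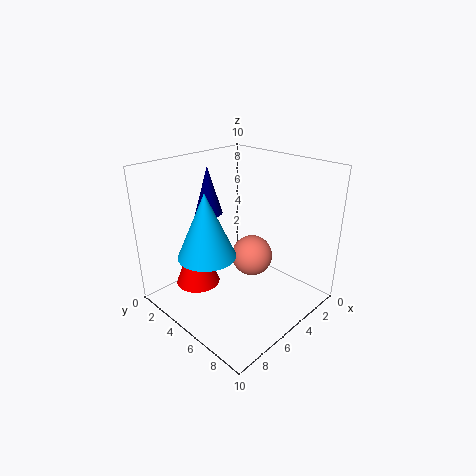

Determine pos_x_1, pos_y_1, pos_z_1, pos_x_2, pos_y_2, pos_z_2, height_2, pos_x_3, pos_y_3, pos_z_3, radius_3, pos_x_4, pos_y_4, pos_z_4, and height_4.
pos_x_1 = 3.5
pos_y_1 = 5
pos_z_1 = 3
pos_x_2 = 5
pos_y_2 = 2
pos_z_2 = 6
height_2 = 3.5
pos_x_3 = 7.5
pos_y_3 = 3.5
pos_z_3 = 2
radius_3 = 1.5
pos_x_4 = 7
pos_y_4 = 4
pos_z_4 = 4
height_4 = 4.5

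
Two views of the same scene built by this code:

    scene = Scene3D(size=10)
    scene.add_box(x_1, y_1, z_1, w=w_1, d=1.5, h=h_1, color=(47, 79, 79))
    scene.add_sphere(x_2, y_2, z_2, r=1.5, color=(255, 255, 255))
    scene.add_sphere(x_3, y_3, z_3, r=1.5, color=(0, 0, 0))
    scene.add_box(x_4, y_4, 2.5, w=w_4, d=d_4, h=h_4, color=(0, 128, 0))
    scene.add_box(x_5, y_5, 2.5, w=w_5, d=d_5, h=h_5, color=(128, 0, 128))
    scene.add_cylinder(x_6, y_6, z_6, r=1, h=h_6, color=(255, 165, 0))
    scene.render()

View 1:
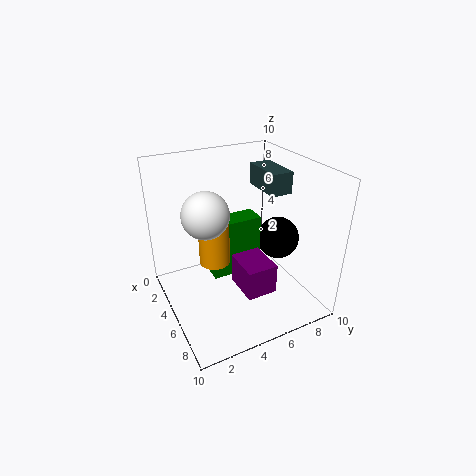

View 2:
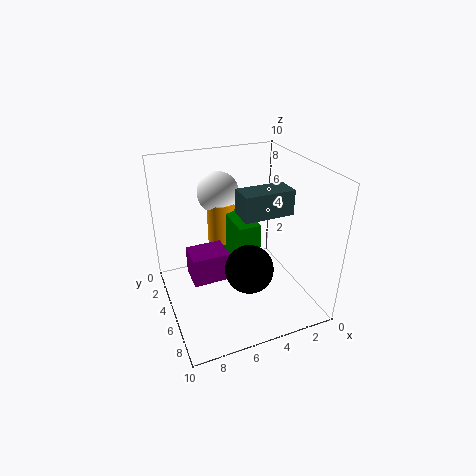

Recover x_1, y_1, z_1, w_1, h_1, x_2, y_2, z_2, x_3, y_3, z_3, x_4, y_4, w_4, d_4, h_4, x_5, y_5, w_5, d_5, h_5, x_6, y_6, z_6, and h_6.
x_1 = 3; y_1 = 7; z_1 = 8; w_1 = 3; h_1 = 1.5; x_2 = 5.5; y_2 = 2.5; z_2 = 7.5; x_3 = 5.5; y_3 = 8; z_3 = 4.5; x_4 = 4; y_4 = 3; w_4 = 1.5; d_4 = 3.5; h_4 = 4; x_5 = 6; y_5 = 4; w_5 = 2.5; d_5 = 2; h_5 = 2; x_6 = 5.5; y_6 = 3; z_6 = 4; h_6 = 3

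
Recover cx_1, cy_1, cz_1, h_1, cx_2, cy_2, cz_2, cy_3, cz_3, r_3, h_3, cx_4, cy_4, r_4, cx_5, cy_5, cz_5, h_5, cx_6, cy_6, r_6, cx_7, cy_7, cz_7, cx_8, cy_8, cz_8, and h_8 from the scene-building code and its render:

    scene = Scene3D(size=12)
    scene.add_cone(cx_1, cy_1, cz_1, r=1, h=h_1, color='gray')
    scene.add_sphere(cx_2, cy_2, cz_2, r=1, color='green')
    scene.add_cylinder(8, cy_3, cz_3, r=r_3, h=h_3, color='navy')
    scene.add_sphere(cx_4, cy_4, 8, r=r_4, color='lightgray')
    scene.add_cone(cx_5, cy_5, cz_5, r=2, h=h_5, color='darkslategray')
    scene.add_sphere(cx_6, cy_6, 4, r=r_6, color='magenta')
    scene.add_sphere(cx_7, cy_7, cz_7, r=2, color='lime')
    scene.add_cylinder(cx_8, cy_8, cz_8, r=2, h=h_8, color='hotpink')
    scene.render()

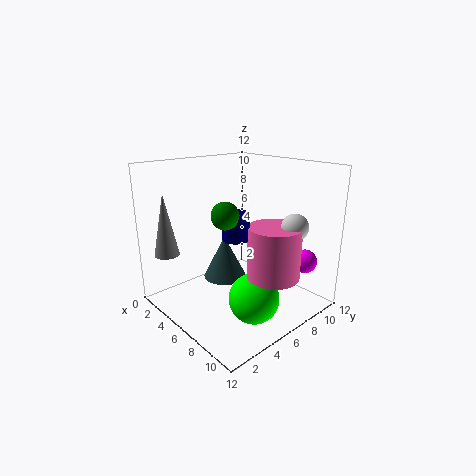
cx_1 = 3; cy_1 = 1; cz_1 = 5; h_1 = 5; cx_2 = 8; cy_2 = 3; cz_2 = 9; cy_3 = 4; cz_3 = 7; r_3 = 1; h_3 = 2; cx_4 = 11; cy_4 = 7; r_4 = 1; cx_5 = 3; cy_5 = 7; cz_5 = 1; h_5 = 4; cx_6 = 10; cy_6 = 10; r_6 = 1; cx_7 = 9; cy_7 = 5; cz_7 = 2; cx_8 = 10; cy_8 = 6; cz_8 = 4; h_8 = 4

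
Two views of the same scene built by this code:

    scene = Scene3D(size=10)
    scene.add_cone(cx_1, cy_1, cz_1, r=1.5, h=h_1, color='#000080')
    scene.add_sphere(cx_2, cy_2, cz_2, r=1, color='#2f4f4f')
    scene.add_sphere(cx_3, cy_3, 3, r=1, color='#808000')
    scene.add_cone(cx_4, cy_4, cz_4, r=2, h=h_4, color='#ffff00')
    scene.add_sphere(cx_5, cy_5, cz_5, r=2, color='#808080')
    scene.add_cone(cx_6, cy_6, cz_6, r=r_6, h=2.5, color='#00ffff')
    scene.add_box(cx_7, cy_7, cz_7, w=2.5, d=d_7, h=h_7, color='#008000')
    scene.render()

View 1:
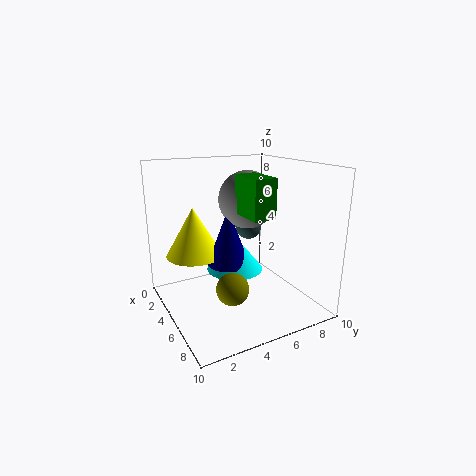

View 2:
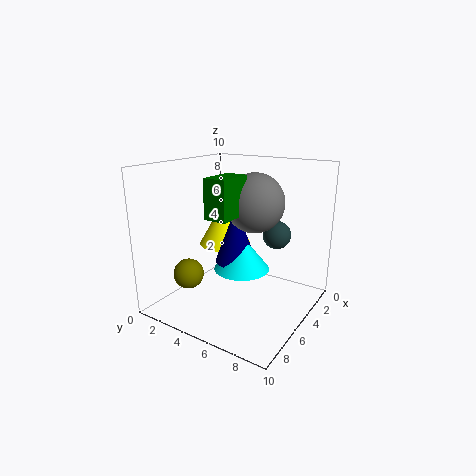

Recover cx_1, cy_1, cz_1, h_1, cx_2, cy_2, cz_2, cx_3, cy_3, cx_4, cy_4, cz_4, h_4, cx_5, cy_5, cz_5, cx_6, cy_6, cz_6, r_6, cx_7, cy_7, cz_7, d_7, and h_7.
cx_1 = 4.5, cy_1 = 4.5, cz_1 = 3, h_1 = 4, cx_2 = 3, cy_2 = 7, cz_2 = 5, cx_3 = 8, cy_3 = 3, cx_4 = 3, cy_4 = 2.5, cz_4 = 3.5, h_4 = 3.5, cx_5 = 4.5, cy_5 = 6, cz_5 = 7.5, cx_6 = 4.5, cy_6 = 5, cz_6 = 2.5, r_6 = 2, cx_7 = 5.5, cy_7 = 4.5, cz_7 = 7, d_7 = 1.5, h_7 = 2.5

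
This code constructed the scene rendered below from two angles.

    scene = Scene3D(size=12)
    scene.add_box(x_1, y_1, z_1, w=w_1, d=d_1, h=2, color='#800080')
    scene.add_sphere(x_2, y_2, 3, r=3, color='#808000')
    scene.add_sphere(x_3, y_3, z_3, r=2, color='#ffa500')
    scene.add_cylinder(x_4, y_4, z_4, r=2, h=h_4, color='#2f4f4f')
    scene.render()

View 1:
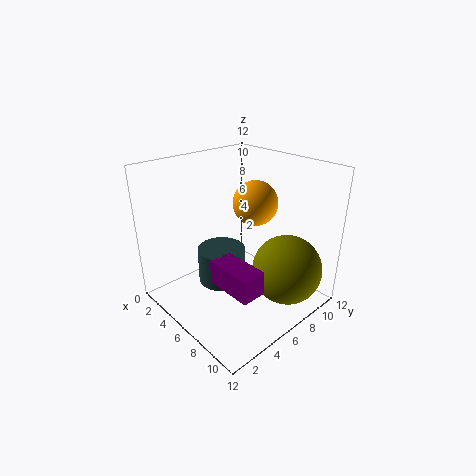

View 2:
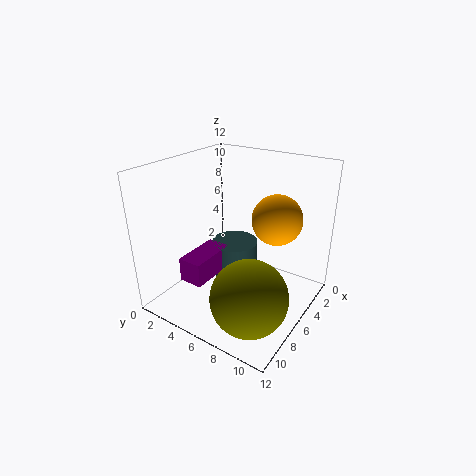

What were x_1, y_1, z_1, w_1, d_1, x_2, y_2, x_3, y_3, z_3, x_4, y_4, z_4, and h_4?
x_1 = 6
y_1 = 3
z_1 = 3
w_1 = 4
d_1 = 2
x_2 = 9
y_2 = 9
x_3 = 5
y_3 = 9
z_3 = 8
x_4 = 5
y_4 = 5
z_4 = 2
h_4 = 3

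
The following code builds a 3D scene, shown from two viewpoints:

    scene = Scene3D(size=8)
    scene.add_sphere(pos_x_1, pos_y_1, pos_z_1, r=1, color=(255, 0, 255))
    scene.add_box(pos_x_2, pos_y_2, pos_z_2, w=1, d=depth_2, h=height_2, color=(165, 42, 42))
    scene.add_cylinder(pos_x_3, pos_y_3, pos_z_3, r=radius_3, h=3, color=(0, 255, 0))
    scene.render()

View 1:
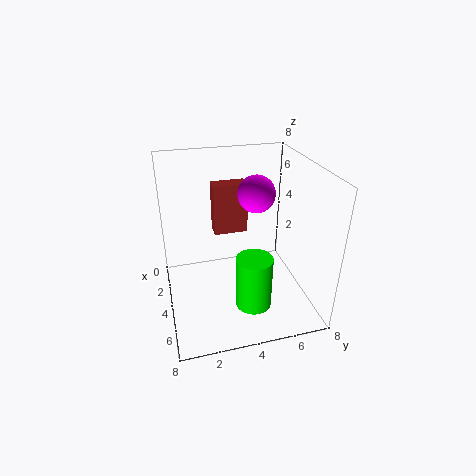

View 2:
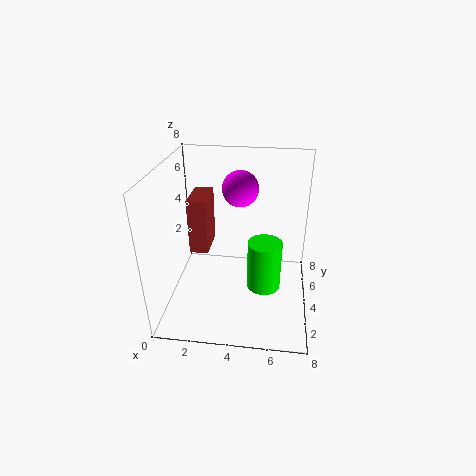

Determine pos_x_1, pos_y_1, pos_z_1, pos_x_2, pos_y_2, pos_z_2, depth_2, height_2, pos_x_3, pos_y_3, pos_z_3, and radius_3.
pos_x_1 = 4
pos_y_1 = 5
pos_z_1 = 6.5
pos_x_2 = 1.5
pos_y_2 = 3
pos_z_2 = 3.5
depth_2 = 2
height_2 = 3
pos_x_3 = 5.5
pos_y_3 = 4.5
pos_z_3 = 0.5
radius_3 = 1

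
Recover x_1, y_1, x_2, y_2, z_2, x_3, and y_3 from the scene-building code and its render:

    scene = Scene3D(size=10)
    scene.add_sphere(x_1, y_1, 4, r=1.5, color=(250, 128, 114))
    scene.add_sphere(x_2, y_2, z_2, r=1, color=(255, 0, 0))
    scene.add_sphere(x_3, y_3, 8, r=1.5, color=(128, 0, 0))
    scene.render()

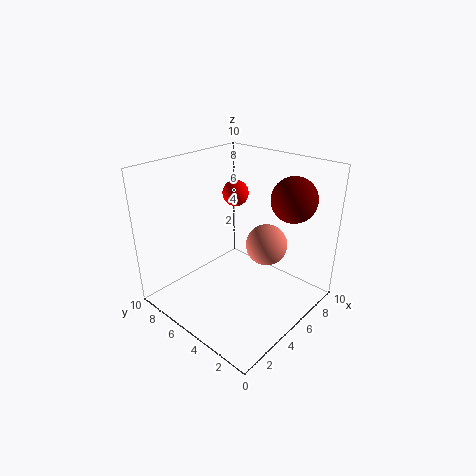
x_1 = 7; y_1 = 4; x_2 = 7.5; y_2 = 7.5; z_2 = 7; x_3 = 7; y_3 = 2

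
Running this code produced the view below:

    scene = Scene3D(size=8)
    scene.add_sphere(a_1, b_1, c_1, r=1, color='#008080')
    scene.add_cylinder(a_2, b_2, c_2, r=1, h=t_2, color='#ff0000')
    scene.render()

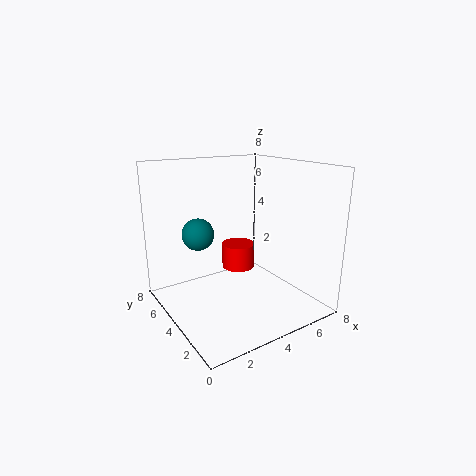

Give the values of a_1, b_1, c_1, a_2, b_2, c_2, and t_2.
a_1 = 3; b_1 = 7; c_1 = 3.5; a_2 = 5; b_2 = 5.5; c_2 = 1.5; t_2 = 1.5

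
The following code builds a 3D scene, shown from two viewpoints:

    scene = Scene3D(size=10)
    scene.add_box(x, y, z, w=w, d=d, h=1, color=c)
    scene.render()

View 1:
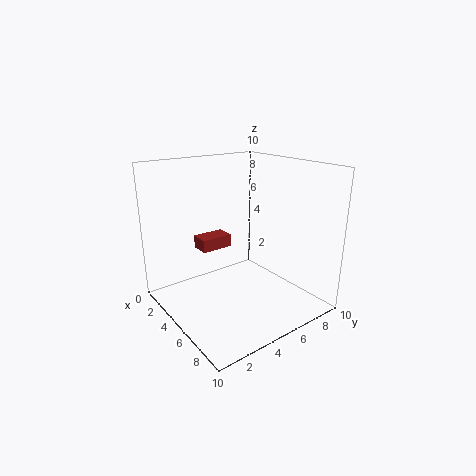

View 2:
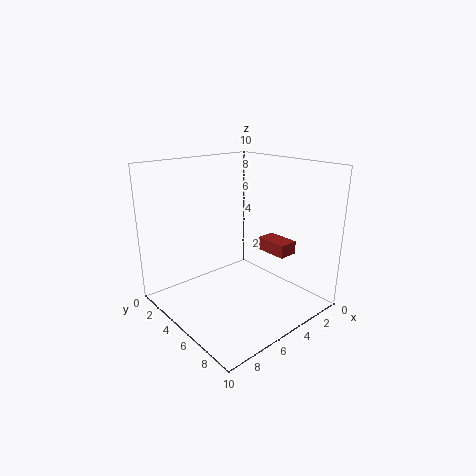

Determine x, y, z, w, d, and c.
x = 0.5, y = 4, z = 3, w = 1.5, d = 2.5, c = 'brown'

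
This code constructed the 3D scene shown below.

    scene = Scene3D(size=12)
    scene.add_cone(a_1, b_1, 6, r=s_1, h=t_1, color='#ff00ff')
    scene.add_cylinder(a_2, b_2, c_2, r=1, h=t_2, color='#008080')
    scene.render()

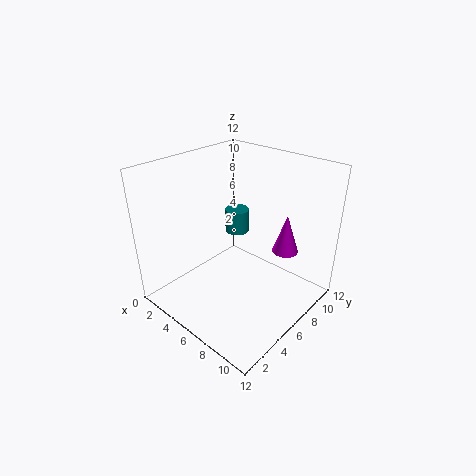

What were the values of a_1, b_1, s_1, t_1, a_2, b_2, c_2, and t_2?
a_1 = 10; b_1 = 7; s_1 = 1; t_1 = 3; a_2 = 5; b_2 = 7; c_2 = 6; t_2 = 2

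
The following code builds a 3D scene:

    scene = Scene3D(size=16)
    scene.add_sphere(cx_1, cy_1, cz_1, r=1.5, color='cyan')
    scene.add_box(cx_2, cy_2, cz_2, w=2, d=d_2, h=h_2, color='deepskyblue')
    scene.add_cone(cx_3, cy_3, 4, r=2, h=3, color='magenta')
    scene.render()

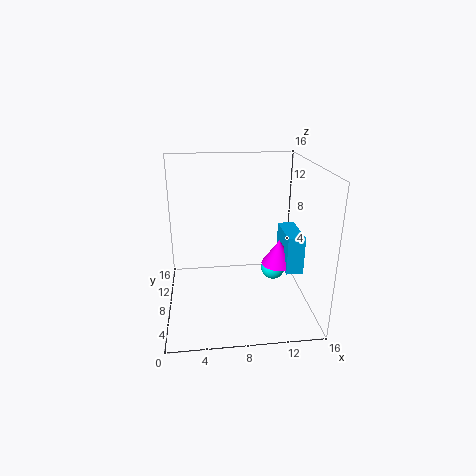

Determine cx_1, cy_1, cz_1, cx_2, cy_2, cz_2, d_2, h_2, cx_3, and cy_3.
cx_1 = 13; cy_1 = 11.5; cz_1 = 2; cx_2 = 13.5; cy_2 = 7; cz_2 = 3.5; d_2 = 5; h_2 = 4.5; cx_3 = 13; cy_3 = 9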